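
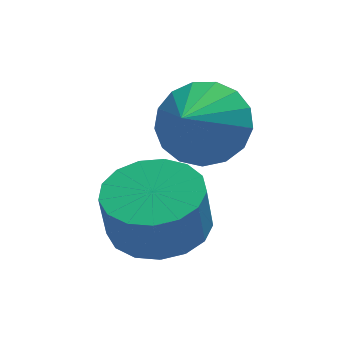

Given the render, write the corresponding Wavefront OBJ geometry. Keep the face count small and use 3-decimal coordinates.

v 1.477 -1.189 2.332
v 2.382 -1.766 2.453
v 0.803 -2.051 3.268
v 2.419 -1.4 2.816
v 2.24 -0.985 3.068
v 1.886 -0.618 3.152
v 1.439 -0.381 3.047
v 1 -0.33 2.778
v 0.671 -0.475 2.407
v 0.526 -0.784 2.019
v 0.599 -1.186 1.703
v 0.874 -1.589 1.53
v 1.286 -1.9 1.541
v 1.743 -2.048 1.733
v 2.138 -2 2.062
v 0.252 -2.478 0.318
v 1.329 -2.317 0.479
v 1.164 -2.422 1.683
v 0.088 -2.582 1.522
v 1.125 -1.832 0.493
v 0.961 -1.936 1.698
v 0.722 -1.494 0.468
v 0.557 -1.599 1.672
v 0.211 -1.382 0.407
v 0.046 -1.487 1.612
v -0.29 -1.521 0.327
v -0.455 -1.626 1.531
v -0.667 -1.879 0.244
v -0.832 -1.984 1.448
v -0.834 -2.374 0.178
v -0.999 -2.479 1.383
v -0.751 -2.893 0.145
v -0.916 -2.998 1.349
v -0.439 -3.317 0.15
v -0.604 -3.421 1.355
v 0.032 -3.548 0.195
v -0.133 -3.653 1.399
v 0.553 -3.535 0.267
v 0.388 -3.639 1.471
v 1.005 -3.279 0.351
v 0.841 -3.383 1.556
v 1.285 -2.839 0.428
v 1.121 -2.944 1.632
f 2 1 4
f 2 4 3
f 4 1 5
f 4 5 3
f 5 1 6
f 5 6 3
f 6 1 7
f 6 7 3
f 7 1 8
f 7 8 3
f 8 1 9
f 8 9 3
f 9 1 10
f 9 10 3
f 10 1 11
f 10 11 3
f 11 1 12
f 11 12 3
f 12 1 13
f 12 13 3
f 13 1 14
f 13 14 3
f 14 1 15
f 14 15 3
f 15 1 2
f 15 2 3
f 17 16 20
f 17 20 18
f 18 20 21
f 18 21 19
f 20 16 22
f 20 22 21
f 21 22 23
f 21 23 19
f 22 16 24
f 22 24 23
f 23 24 25
f 23 25 19
f 24 16 26
f 24 26 25
f 25 26 27
f 25 27 19
f 26 16 28
f 26 28 27
f 27 28 29
f 27 29 19
f 28 16 30
f 28 30 29
f 29 30 31
f 29 31 19
f 30 16 32
f 30 32 31
f 31 32 33
f 31 33 19
f 32 16 34
f 32 34 33
f 33 34 35
f 33 35 19
f 34 16 36
f 34 36 35
f 35 36 37
f 35 37 19
f 36 16 38
f 36 38 37
f 37 38 39
f 37 39 19
f 38 16 40
f 38 40 39
f 39 40 41
f 39 41 19
f 40 16 42
f 40 42 41
f 41 42 43
f 41 43 19
f 42 16 17
f 42 17 43
f 43 17 18
f 43 18 19



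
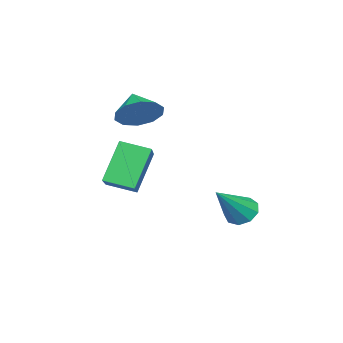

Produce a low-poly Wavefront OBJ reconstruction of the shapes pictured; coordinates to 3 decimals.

v 0.322 -1.834 1.557
v 0.819 -1.551 2.341
v -0.462 -2.466 2.283
v 0.392 -1.144 2.235
v -0.062 -1 1.87
v -0.369 -1.175 1.386
v -0.412 -1.602 0.967
v -0.176 -2.118 0.774
v 0.251 -2.525 0.88
v 0.705 -2.669 1.245
v 1.012 -2.494 1.729
v 1.055 -2.067 2.148
v -0.796 1.846 -3.316
v -0.427 1.456 -3.826
v 0.656 1.374 -1.904
v -0.269 1.937 -3.828
v -0.357 2.375 -3.591
v -0.65 2.566 -3.225
v -1.012 2.42 -2.902
v -1.272 2.006 -2.773
v -1.31 1.517 -2.898
v -1.107 1.182 -3.219
v -0.758 1.158 -3.585
v 1.301 -2.778 -1.884
v 0.336 -2.527 -0.197
v 1.016 -1.619 -2.22
v 0.051 -1.368 -0.533
v 3.089 -2.072 -0.967
v 2.124 -1.821 0.72
v 2.804 -0.913 -1.303
v 1.839 -0.662 0.384
f 2 1 4
f 2 4 3
f 4 1 5
f 4 5 3
f 5 1 6
f 5 6 3
f 6 1 7
f 6 7 3
f 7 1 8
f 7 8 3
f 8 1 9
f 8 9 3
f 9 1 10
f 9 10 3
f 10 1 11
f 10 11 3
f 11 1 12
f 11 12 3
f 12 1 2
f 12 2 3
f 14 13 16
f 14 16 15
f 16 13 17
f 16 17 15
f 17 13 18
f 17 18 15
f 18 13 19
f 18 19 15
f 19 13 20
f 19 20 15
f 20 13 21
f 20 21 15
f 21 13 22
f 21 22 15
f 22 13 23
f 22 23 15
f 23 13 14
f 23 14 15
f 25 27 24
f 28 25 24
f 24 27 26
f 26 28 24
f 25 31 27
f 29 25 28
f 29 31 25
f 27 31 26
f 30 28 26
f 26 31 30
f 30 29 28
f 31 29 30



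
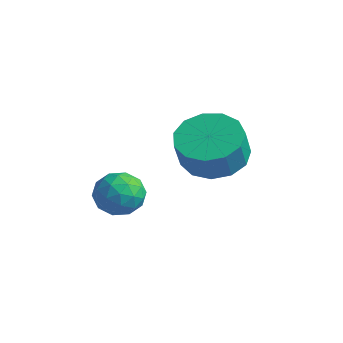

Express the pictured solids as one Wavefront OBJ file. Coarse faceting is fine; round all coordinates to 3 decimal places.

v -0.357 -1.22 2.629
v 0.264 -0.835 2.234
v 0.096 -2.405 2.186
v 0.717 -2.02 1.791
v 0.705 -2.044 2.621
v 0.425 -1.311 2.895
v -0.065 -1.929 1.525
v -0.345 -1.196 1.799
v 0.445 -1.273 1.552
v 0.92 -1.344 2.229
v -0.56 -1.896 2.191
v -0.085 -1.967 2.868
v -0.086 -0.923 2.47
v 0.446 -2.317 1.95
v 0.439 -2.331 2.438
v 0.804 -2.104 2.205
v 0.008 -1.203 2.859
v 0.373 -0.977 2.627
v 0.632 -1.688 2.854
v -0.013 -2.263 1.793
v 0.352 -2.037 1.561
v -0.444 -1.136 2.215
v -0.079 -0.909 1.982
v -0.272 -1.552 1.566
v 0.385 -0.954 1.837
v 0.651 -1.651 1.577
v 0.192 -1.597 1.42
v 0.027 -1.167 1.581
v 0.664 -0.996 2.235
v 0.931 -1.693 1.975
v 0.923 -1.707 2.463
v 0.759 -1.277 2.624
v 0.771 -1.254 1.834
v -0.571 -1.547 2.445
v -0.304 -2.244 2.185
v -0.399 -1.963 1.796
v -0.563 -1.533 1.957
v -0.291 -1.589 2.843
v -0.025 -2.286 2.583
v 0.333 -2.073 2.839
v 0.168 -1.643 3
v -0.411 -1.986 2.586
v 0.924 1.499 2.928
v 1.686 2.246 3.098
v 1.918 1.767 4.162
v 1.156 1.021 3.992
v 1.167 2.478 3.315
v 1.399 1.999 4.379
v 0.571 2.399 3.409
v 0.803 1.921 4.474
v 0.087 2.035 3.35
v 0.319 1.557 4.415
v -0.131 1.501 3.157
v 0.1 1.022 4.222
v -0.014 0.966 2.892
v 0.217 0.487 3.956
v 0.401 0.6 2.637
v 0.632 0.122 3.702
v 0.982 0.52 2.475
v 1.213 0.042 3.54
v 1.545 0.751 2.457
v 1.776 0.272 3.521
v 1.91 1.219 2.588
v 2.142 0.741 3.652
v 1.963 1.776 2.827
v 2.195 1.298 3.891
f 1 38 17
f 38 12 41
f 17 41 6
f 38 41 17
f 1 17 13
f 17 6 18
f 13 18 2
f 17 18 13
f 1 13 22
f 13 2 23
f 22 23 8
f 13 23 22
f 1 22 34
f 22 8 37
f 34 37 11
f 22 37 34
f 1 34 38
f 34 11 42
f 38 42 12
f 34 42 38
f 2 18 29
f 18 6 32
f 29 32 10
f 18 32 29
f 6 41 19
f 41 12 40
f 19 40 5
f 41 40 19
f 12 42 39
f 42 11 35
f 39 35 3
f 42 35 39
f 11 37 36
f 37 8 24
f 36 24 7
f 37 24 36
f 8 23 28
f 23 2 25
f 28 25 9
f 23 25 28
f 4 30 16
f 30 10 31
f 16 31 5
f 30 31 16
f 4 16 14
f 16 5 15
f 14 15 3
f 16 15 14
f 4 14 21
f 14 3 20
f 21 20 7
f 14 20 21
f 4 21 26
f 21 7 27
f 26 27 9
f 21 27 26
f 4 26 30
f 26 9 33
f 30 33 10
f 26 33 30
f 5 31 19
f 31 10 32
f 19 32 6
f 31 32 19
f 3 15 39
f 15 5 40
f 39 40 12
f 15 40 39
f 7 20 36
f 20 3 35
f 36 35 11
f 20 35 36
f 9 27 28
f 27 7 24
f 28 24 8
f 27 24 28
f 10 33 29
f 33 9 25
f 29 25 2
f 33 25 29
f 44 43 47
f 44 47 45
f 45 47 48
f 45 48 46
f 47 43 49
f 47 49 48
f 48 49 50
f 48 50 46
f 49 43 51
f 49 51 50
f 50 51 52
f 50 52 46
f 51 43 53
f 51 53 52
f 52 53 54
f 52 54 46
f 53 43 55
f 53 55 54
f 54 55 56
f 54 56 46
f 55 43 57
f 55 57 56
f 56 57 58
f 56 58 46
f 57 43 59
f 57 59 58
f 58 59 60
f 58 60 46
f 59 43 61
f 59 61 60
f 60 61 62
f 60 62 46
f 61 43 63
f 61 63 62
f 62 63 64
f 62 64 46
f 63 43 65
f 63 65 64
f 64 65 66
f 64 66 46
f 65 43 44
f 65 44 66
f 66 44 45
f 66 45 46



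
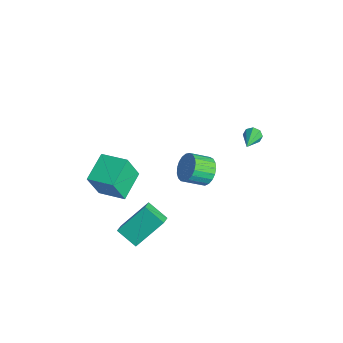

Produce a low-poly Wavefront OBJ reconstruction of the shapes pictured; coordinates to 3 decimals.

v -0.377 3.427 1.641
v -0.049 3.682 1.329
v 1.057 2.533 2.419
v -0.114 3.875 1.671
v -0.334 3.805 1.996
v -0.579 3.514 2.113
v -0.705 3.172 1.954
v -0.64 2.979 1.611
v -0.42 3.049 1.287
v -0.176 3.34 1.17
v 0.23 0.679 0.058
v 0.696 1.023 0.708
v 0.595 -0.056 1.351
v 0.13 -0.399 0.702
v 0.358 1.111 0.803
v 0.257 0.033 1.446
v -0.002 1.125 0.769
v -0.103 0.046 1.412
v -0.321 1.061 0.612
v -0.422 -0.018 1.255
v -0.546 0.932 0.36
v -0.647 -0.147 1.003
v -0.636 0.758 0.055
v -0.737 -0.32 0.698
v -0.576 0.572 -0.249
v -0.677 -0.507 0.394
v -0.377 0.403 -0.5
v -0.478 -0.675 0.143
v -0.073 0.283 -0.654
v -0.174 -0.796 -0.011
v 0.284 0.231 -0.685
v 0.183 -0.848 -0.042
v 0.631 0.257 -0.588
v 0.53 -0.822 0.055
v 0.909 0.355 -0.379
v 0.808 -0.723 0.265
v 1.07 0.51 -0.094
v 0.969 -0.569 0.549
v 1.086 0.694 0.217
v 0.985 -0.385 0.861
v 0.953 0.876 0.501
v 0.852 -0.203 1.144
v 1.001 -4.44 -2.547
v 0.99 -2.922 -0.997
v 0.399 -4.044 -2.939
v 0.388 -2.526 -1.389
v 1.912 -3.734 -3.231
v 1.901 -2.216 -1.681
v 1.31 -3.338 -3.623
v 1.299 -1.82 -2.073
v -4.256 -3.003 -3.043
v -4.11 -3.676 -1.359
v -3.059 -1.93 -2.718
v -2.913 -2.603 -1.033
v -3.027 -4.197 -3.627
v -2.881 -4.87 -1.942
v -1.83 -3.124 -3.301
v -1.684 -3.797 -1.617
f 2 1 4
f 2 4 3
f 4 1 5
f 4 5 3
f 5 1 6
f 5 6 3
f 6 1 7
f 6 7 3
f 7 1 8
f 7 8 3
f 8 1 9
f 8 9 3
f 9 1 10
f 9 10 3
f 10 1 2
f 10 2 3
f 12 11 15
f 12 15 13
f 13 15 16
f 13 16 14
f 15 11 17
f 15 17 16
f 16 17 18
f 16 18 14
f 17 11 19
f 17 19 18
f 18 19 20
f 18 20 14
f 19 11 21
f 19 21 20
f 20 21 22
f 20 22 14
f 21 11 23
f 21 23 22
f 22 23 24
f 22 24 14
f 23 11 25
f 23 25 24
f 24 25 26
f 24 26 14
f 25 11 27
f 25 27 26
f 26 27 28
f 26 28 14
f 27 11 29
f 27 29 28
f 28 29 30
f 28 30 14
f 29 11 31
f 29 31 30
f 30 31 32
f 30 32 14
f 31 11 33
f 31 33 32
f 32 33 34
f 32 34 14
f 33 11 35
f 33 35 34
f 34 35 36
f 34 36 14
f 35 11 37
f 35 37 36
f 36 37 38
f 36 38 14
f 37 11 39
f 37 39 38
f 38 39 40
f 38 40 14
f 39 11 41
f 39 41 40
f 40 41 42
f 40 42 14
f 41 11 12
f 41 12 42
f 42 12 13
f 42 13 14
f 44 46 43
f 47 44 43
f 43 46 45
f 45 47 43
f 44 50 46
f 48 44 47
f 48 50 44
f 46 50 45
f 49 47 45
f 45 50 49
f 49 48 47
f 50 48 49
f 52 54 51
f 55 52 51
f 51 54 53
f 53 55 51
f 52 58 54
f 56 52 55
f 56 58 52
f 54 58 53
f 57 55 53
f 53 58 57
f 57 56 55
f 58 56 57



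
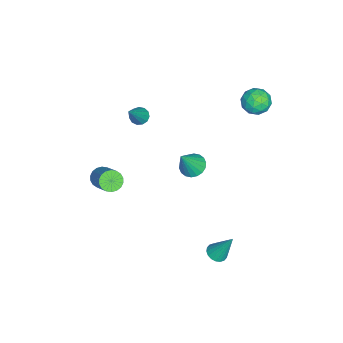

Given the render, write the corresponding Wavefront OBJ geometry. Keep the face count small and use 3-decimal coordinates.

v 1.216 -3.157 -1.956
v 1.603 -3.053 -2.415
v 2.672 -2.299 -1.344
v 2.284 -2.403 -0.884
v 1.448 -2.83 -2.416
v 2.516 -2.077 -1.345
v 1.246 -2.673 -2.326
v 2.314 -1.919 -1.255
v 1.038 -2.611 -2.162
v 2.106 -1.858 -1.091
v 0.866 -2.657 -1.958
v 1.934 -1.904 -0.886
v 0.763 -2.802 -1.753
v 1.831 -2.049 -0.682
v 0.749 -3.018 -1.588
v 1.818 -2.264 -0.517
v 0.828 -3.261 -1.496
v 1.897 -2.507 -0.425
v 0.984 -3.483 -1.495
v 2.052 -2.73 -0.424
v 1.186 -3.641 -1.585
v 2.254 -2.887 -0.514
v 1.394 -3.702 -1.749
v 2.462 -2.949 -0.678
v 1.566 -3.656 -1.954
v 2.634 -2.903 -0.882
v 1.669 -3.511 -2.158
v 2.737 -2.758 -1.087
v 1.682 -3.296 -2.323
v 2.751 -2.542 -1.252
v -3.299 3.644 2.247
v -2.755 4.045 2.692
v -2.345 3.235 1.448
v -1.801 3.636 1.893
v -2.17 2.983 2.197
v -2.76 3.236 2.691
v -2.34 4.044 1.449
v -2.93 4.297 1.943
v -2.162 4.293 2.199
v -2.057 3.636 2.661
v -3.043 3.644 1.479
v -2.938 2.987 1.941
v -3.111 3.881 2.539
v -1.989 3.399 1.601
v -2.206 3.015 1.779
v -1.886 3.251 2.041
v -3.114 3.405 2.539
v -2.794 3.641 2.8
v -2.45 3.016 2.51
v -2.306 3.639 1.34
v -1.986 3.875 1.601
v -3.214 4.029 2.099
v -2.894 4.265 2.361
v -2.65 4.264 1.63
v -2.443 4.262 2.511
v -1.882 4.021 2.042
v -2.199 4.261 1.781
v -2.546 4.41 2.071
v -2.381 3.876 2.783
v -1.82 3.636 2.314
v -2.037 3.252 2.492
v -2.383 3.4 2.782
v -2.032 4.022 2.493
v -3.28 3.644 1.826
v -2.719 3.404 1.357
v -2.717 3.88 1.358
v -3.063 4.028 1.648
v -3.218 3.259 2.098
v -2.657 3.018 1.629
v -2.554 2.87 2.069
v -2.901 3.019 2.359
v -3.068 3.258 1.647
v -2.023 -2.08 0.051
v -1.653 -1.823 -0.209
v -0.717 -2.28 1.709
v -1.807 -1.621 -0.064
v -2.03 -1.565 0.118
v -2.25 -1.672 0.279
v -2.398 -1.909 0.367
v -2.427 -2.2 0.355
v -2.328 -2.453 0.246
v -2.132 -2.588 0.075
v -1.901 -2.562 -0.103
v -1.709 -2.382 -0.233
v -1.616 -2.107 -0.272
v -2.85 0.449 -4.453
v -2.434 1.048 -4.494
v -2.07 0.011 -2.927
v -2.695 1.152 -4.331
v -2.986 1.117 -4.192
v -3.251 0.95 -4.104
v -3.436 0.684 -4.086
v -3.505 0.371 -4.141
v -3.445 0.074 -4.257
v -3.267 -0.149 -4.412
v -3.006 -0.253 -4.576
v -2.714 -0.218 -4.715
v -2.45 -0.051 -4.802
v -2.265 0.215 -4.82
v -2.195 0.528 -4.766
v -2.256 0.825 -4.649
v 3.874 3.124 -3.645
v 4.148 3.541 -3.878
v 3.986 3.896 -2.135
v 3.915 3.612 -3.897
v 3.673 3.586 -3.866
v 3.472 3.469 -3.792
v 3.35 3.284 -3.688
v 3.332 3.067 -3.576
v 3.421 2.861 -3.478
v 3.601 2.708 -3.413
v 3.834 2.637 -3.394
v 4.076 2.662 -3.424
v 4.277 2.779 -3.499
v 4.399 2.965 -3.603
v 4.417 3.182 -3.715
v 4.327 3.387 -3.813
f 2 1 5
f 2 5 3
f 3 5 6
f 3 6 4
f 5 1 7
f 5 7 6
f 6 7 8
f 6 8 4
f 7 1 9
f 7 9 8
f 8 9 10
f 8 10 4
f 9 1 11
f 9 11 10
f 10 11 12
f 10 12 4
f 11 1 13
f 11 13 12
f 12 13 14
f 12 14 4
f 13 1 15
f 13 15 14
f 14 15 16
f 14 16 4
f 15 1 17
f 15 17 16
f 16 17 18
f 16 18 4
f 17 1 19
f 17 19 18
f 18 19 20
f 18 20 4
f 19 1 21
f 19 21 20
f 20 21 22
f 20 22 4
f 21 1 23
f 21 23 22
f 22 23 24
f 22 24 4
f 23 1 25
f 23 25 24
f 24 25 26
f 24 26 4
f 25 1 27
f 25 27 26
f 26 27 28
f 26 28 4
f 27 1 29
f 27 29 28
f 28 29 30
f 28 30 4
f 29 1 2
f 29 2 30
f 30 2 3
f 30 3 4
f 31 68 47
f 68 42 71
f 47 71 36
f 68 71 47
f 31 47 43
f 47 36 48
f 43 48 32
f 47 48 43
f 31 43 52
f 43 32 53
f 52 53 38
f 43 53 52
f 31 52 64
f 52 38 67
f 64 67 41
f 52 67 64
f 31 64 68
f 64 41 72
f 68 72 42
f 64 72 68
f 32 48 59
f 48 36 62
f 59 62 40
f 48 62 59
f 36 71 49
f 71 42 70
f 49 70 35
f 71 70 49
f 42 72 69
f 72 41 65
f 69 65 33
f 72 65 69
f 41 67 66
f 67 38 54
f 66 54 37
f 67 54 66
f 38 53 58
f 53 32 55
f 58 55 39
f 53 55 58
f 34 60 46
f 60 40 61
f 46 61 35
f 60 61 46
f 34 46 44
f 46 35 45
f 44 45 33
f 46 45 44
f 34 44 51
f 44 33 50
f 51 50 37
f 44 50 51
f 34 51 56
f 51 37 57
f 56 57 39
f 51 57 56
f 34 56 60
f 56 39 63
f 60 63 40
f 56 63 60
f 35 61 49
f 61 40 62
f 49 62 36
f 61 62 49
f 33 45 69
f 45 35 70
f 69 70 42
f 45 70 69
f 37 50 66
f 50 33 65
f 66 65 41
f 50 65 66
f 39 57 58
f 57 37 54
f 58 54 38
f 57 54 58
f 40 63 59
f 63 39 55
f 59 55 32
f 63 55 59
f 74 73 76
f 74 76 75
f 76 73 77
f 76 77 75
f 77 73 78
f 77 78 75
f 78 73 79
f 78 79 75
f 79 73 80
f 79 80 75
f 80 73 81
f 80 81 75
f 81 73 82
f 81 82 75
f 82 73 83
f 82 83 75
f 83 73 84
f 83 84 75
f 84 73 85
f 84 85 75
f 85 73 74
f 85 74 75
f 87 86 89
f 87 89 88
f 89 86 90
f 89 90 88
f 90 86 91
f 90 91 88
f 91 86 92
f 91 92 88
f 92 86 93
f 92 93 88
f 93 86 94
f 93 94 88
f 94 86 95
f 94 95 88
f 95 86 96
f 95 96 88
f 96 86 97
f 96 97 88
f 97 86 98
f 97 98 88
f 98 86 99
f 98 99 88
f 99 86 100
f 99 100 88
f 100 86 101
f 100 101 88
f 101 86 87
f 101 87 88
f 103 102 105
f 103 105 104
f 105 102 106
f 105 106 104
f 106 102 107
f 106 107 104
f 107 102 108
f 107 108 104
f 108 102 109
f 108 109 104
f 109 102 110
f 109 110 104
f 110 102 111
f 110 111 104
f 111 102 112
f 111 112 104
f 112 102 113
f 112 113 104
f 113 102 114
f 113 114 104
f 114 102 115
f 114 115 104
f 115 102 116
f 115 116 104
f 116 102 117
f 116 117 104
f 117 102 103
f 117 103 104



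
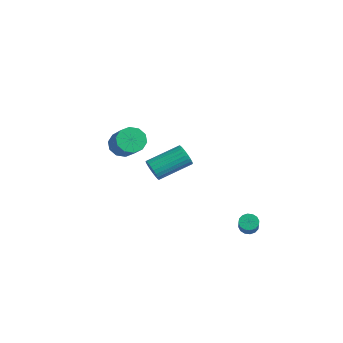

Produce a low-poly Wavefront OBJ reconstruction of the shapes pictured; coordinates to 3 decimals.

v -1.566 -3.495 2.757
v -0.979 -3.272 2.245
v 0.393 -3.883 3.55
v -0.194 -4.105 4.063
v -1.085 -2.881 2.538
v 0.287 -3.492 3.844
v -1.374 -2.724 2.916
v -0.002 -3.335 4.221
v -1.736 -2.861 3.232
v -0.364 -3.472 4.538
v -2.034 -3.24 3.368
v -0.662 -3.851 4.673
v -2.153 -3.717 3.27
v -0.781 -4.328 4.575
v -2.047 -4.108 2.976
v -0.675 -4.719 4.282
v -1.758 -4.265 2.599
v -0.386 -4.876 3.904
v -1.396 -4.128 2.282
v -0.024 -4.739 3.588
v -1.098 -3.749 2.147
v 0.274 -4.36 3.452
v 3.225 0.909 -3.212
v 3.553 1.336 -3.162
v 4.003 0.897 -2.359
v 3.675 0.471 -2.408
v 3.33 1.397 -3.004
v 3.781 0.958 -2.201
v 3.08 1.327 -2.902
v 3.53 0.888 -2.099
v 2.868 1.146 -2.882
v 3.318 0.707 -2.079
v 2.752 0.901 -2.951
v 3.202 0.462 -2.148
v 2.763 0.659 -3.089
v 3.213 0.22 -2.286
v 2.897 0.483 -3.261
v 3.347 0.044 -2.458
v 3.119 0.422 -3.419
v 3.57 -0.017 -2.616
v 3.37 0.492 -3.521
v 3.82 0.053 -2.718
v 3.582 0.673 -3.541
v 4.032 0.234 -2.738
v 3.698 0.918 -3.472
v 4.148 0.479 -2.669
v 3.687 1.16 -3.334
v 4.137 0.721 -2.531
v -3.881 0.479 -2.402
v -3.605 0.158 -1.819
v -2.964 2.059 -1.075
v -3.239 2.381 -1.658
v -3.386 0.153 -1.994
v -2.744 2.054 -1.25
v -3.241 0.197 -2.231
v -2.6 2.098 -1.487
v -3.194 0.284 -2.494
v -2.553 2.185 -1.75
v -3.251 0.401 -2.743
v -2.61 2.302 -1.999
v -3.405 0.529 -2.94
v -2.763 2.43 -2.196
v -3.63 0.651 -3.055
v -2.989 2.552 -2.311
v -3.894 0.746 -3.071
v -3.253 2.647 -2.327
v -4.156 0.801 -2.985
v -3.515 2.702 -2.241
v -4.376 0.806 -2.81
v -3.734 2.707 -2.066
v -4.52 0.762 -2.573
v -3.879 2.663 -1.829
v -4.567 0.675 -2.31
v -3.926 2.576 -1.566
v -4.51 0.558 -2.061
v -3.869 2.459 -1.317
v -4.357 0.43 -1.864
v -3.715 2.331 -1.12
v -4.131 0.308 -1.749
v -3.49 2.209 -1.005
v -3.867 0.213 -1.733
v -3.226 2.114 -0.989
f 2 1 5
f 2 5 3
f 3 5 6
f 3 6 4
f 5 1 7
f 5 7 6
f 6 7 8
f 6 8 4
f 7 1 9
f 7 9 8
f 8 9 10
f 8 10 4
f 9 1 11
f 9 11 10
f 10 11 12
f 10 12 4
f 11 1 13
f 11 13 12
f 12 13 14
f 12 14 4
f 13 1 15
f 13 15 14
f 14 15 16
f 14 16 4
f 15 1 17
f 15 17 16
f 16 17 18
f 16 18 4
f 17 1 19
f 17 19 18
f 18 19 20
f 18 20 4
f 19 1 21
f 19 21 20
f 20 21 22
f 20 22 4
f 21 1 2
f 21 2 22
f 22 2 3
f 22 3 4
f 24 23 27
f 24 27 25
f 25 27 28
f 25 28 26
f 27 23 29
f 27 29 28
f 28 29 30
f 28 30 26
f 29 23 31
f 29 31 30
f 30 31 32
f 30 32 26
f 31 23 33
f 31 33 32
f 32 33 34
f 32 34 26
f 33 23 35
f 33 35 34
f 34 35 36
f 34 36 26
f 35 23 37
f 35 37 36
f 36 37 38
f 36 38 26
f 37 23 39
f 37 39 38
f 38 39 40
f 38 40 26
f 39 23 41
f 39 41 40
f 40 41 42
f 40 42 26
f 41 23 43
f 41 43 42
f 42 43 44
f 42 44 26
f 43 23 45
f 43 45 44
f 44 45 46
f 44 46 26
f 45 23 47
f 45 47 46
f 46 47 48
f 46 48 26
f 47 23 24
f 47 24 48
f 48 24 25
f 48 25 26
f 50 49 53
f 50 53 51
f 51 53 54
f 51 54 52
f 53 49 55
f 53 55 54
f 54 55 56
f 54 56 52
f 55 49 57
f 55 57 56
f 56 57 58
f 56 58 52
f 57 49 59
f 57 59 58
f 58 59 60
f 58 60 52
f 59 49 61
f 59 61 60
f 60 61 62
f 60 62 52
f 61 49 63
f 61 63 62
f 62 63 64
f 62 64 52
f 63 49 65
f 63 65 64
f 64 65 66
f 64 66 52
f 65 49 67
f 65 67 66
f 66 67 68
f 66 68 52
f 67 49 69
f 67 69 68
f 68 69 70
f 68 70 52
f 69 49 71
f 69 71 70
f 70 71 72
f 70 72 52
f 71 49 73
f 71 73 72
f 72 73 74
f 72 74 52
f 73 49 75
f 73 75 74
f 74 75 76
f 74 76 52
f 75 49 77
f 75 77 76
f 76 77 78
f 76 78 52
f 77 49 79
f 77 79 78
f 78 79 80
f 78 80 52
f 79 49 81
f 79 81 80
f 80 81 82
f 80 82 52
f 81 49 50
f 81 50 82
f 82 50 51
f 82 51 52



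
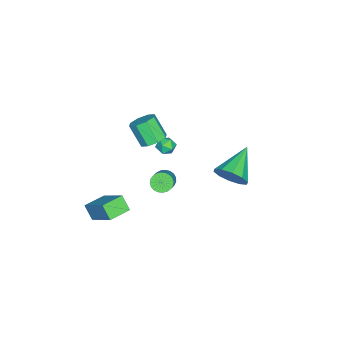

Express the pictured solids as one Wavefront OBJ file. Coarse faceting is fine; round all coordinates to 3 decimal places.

v 0.791 -1.367 2.864
v 1.556 -1.429 3.051
v 1.194 -2.235 4.263
v 0.429 -2.173 4.076
v 1.296 -0.942 3.297
v 0.935 -1.747 4.51
v 0.741 -0.704 3.289
v 0.379 -1.509 4.502
v 0.214 -0.854 3.033
v -0.147 -1.66 4.245
v 0.026 -1.305 2.677
v -0.336 -2.111 3.889
v 0.285 -1.793 2.43
v -0.076 -2.598 3.643
v 0.841 -2.031 2.438
v 0.479 -2.836 3.651
v 1.367 -1.88 2.695
v 1.006 -2.686 3.907
v 2.009 -3.449 -2.98
v 1.675 -4.007 -2.181
v 2.88 -2.036 -1.629
v 2.547 -2.594 -0.831
v 3.153 -4.146 -2.989
v 2.82 -4.704 -2.191
v 4.025 -2.733 -1.639
v 3.691 -3.291 -0.84
v -2.432 -1.184 -0.42
v -2.023 -1.337 -0.89
v -2.257 -2.103 0.03
v -1.848 -2.256 -0.44
v -1.696 -1.796 -0.019
v -1.804 -1.229 -0.297
v -2.476 -2.211 -0.563
v -2.584 -1.644 -0.841
v -2.05 -1.972 -0.978
v -1.568 -1.716 -0.642
v -2.712 -1.724 -0.218
v -2.23 -1.468 0.118
v 2.167 3.398 2.486
v 2.636 3.62 3.352
v 0.273 3.702 3.434
v 2.561 4.15 3.032
v 2.336 4.393 2.503
v 2.046 4.256 1.968
v 1.802 3.791 1.63
v 1.698 3.176 1.62
v 1.773 2.645 1.94
v 1.998 2.402 2.469
v 2.288 2.539 3.004
v 2.532 3.004 3.342
v 0.46 -0.885 -0.842
v 0.83 -0.671 -1.318
v 2.41 -0.281 0.086
v 2.04 -0.495 0.562
v 0.706 -0.449 -1.241
v 2.286 -0.058 0.164
v 0.539 -0.302 -1.094
v 2.12 0.088 0.311
v 0.359 -0.256 -0.904
v 1.939 0.134 0.501
v 0.196 -0.319 -0.703
v 1.776 0.072 0.702
v 0.079 -0.48 -0.526
v 1.659 -0.089 0.878
v 0.027 -0.711 -0.404
v 1.608 -0.32 1
v 0.051 -0.972 -0.358
v 1.631 -0.581 1.047
v 0.145 -1.218 -0.395
v 1.725 -0.827 1.009
v 0.293 -1.406 -0.51
v 1.874 -1.016 0.895
v 0.471 -1.505 -0.682
v 2.051 -1.114 0.722
v 0.646 -1.496 -0.882
v 2.227 -1.106 0.523
v 0.79 -1.382 -1.075
v 2.37 -0.991 0.33
v 0.876 -1.182 -1.228
v 2.456 -0.791 0.177
v 0.89 -0.931 -1.314
v 2.47 -0.54 0.091
f 2 1 5
f 2 5 3
f 3 5 6
f 3 6 4
f 5 1 7
f 5 7 6
f 6 7 8
f 6 8 4
f 7 1 9
f 7 9 8
f 8 9 10
f 8 10 4
f 9 1 11
f 9 11 10
f 10 11 12
f 10 12 4
f 11 1 13
f 11 13 12
f 12 13 14
f 12 14 4
f 13 1 15
f 13 15 14
f 14 15 16
f 14 16 4
f 15 1 17
f 15 17 16
f 16 17 18
f 16 18 4
f 17 1 2
f 17 2 18
f 18 2 3
f 18 3 4
f 20 22 19
f 23 20 19
f 19 22 21
f 21 23 19
f 20 26 22
f 24 20 23
f 24 26 20
f 22 26 21
f 25 23 21
f 21 26 25
f 25 24 23
f 26 24 25
f 27 38 32
f 27 32 28
f 27 28 34
f 27 34 37
f 27 37 38
f 28 32 36
f 32 38 31
f 38 37 29
f 37 34 33
f 34 28 35
f 30 36 31
f 30 31 29
f 30 29 33
f 30 33 35
f 30 35 36
f 31 36 32
f 29 31 38
f 33 29 37
f 35 33 34
f 36 35 28
f 40 39 42
f 40 42 41
f 42 39 43
f 42 43 41
f 43 39 44
f 43 44 41
f 44 39 45
f 44 45 41
f 45 39 46
f 45 46 41
f 46 39 47
f 46 47 41
f 47 39 48
f 47 48 41
f 48 39 49
f 48 49 41
f 49 39 50
f 49 50 41
f 50 39 40
f 50 40 41
f 52 51 55
f 52 55 53
f 53 55 56
f 53 56 54
f 55 51 57
f 55 57 56
f 56 57 58
f 56 58 54
f 57 51 59
f 57 59 58
f 58 59 60
f 58 60 54
f 59 51 61
f 59 61 60
f 60 61 62
f 60 62 54
f 61 51 63
f 61 63 62
f 62 63 64
f 62 64 54
f 63 51 65
f 63 65 64
f 64 65 66
f 64 66 54
f 65 51 67
f 65 67 66
f 66 67 68
f 66 68 54
f 67 51 69
f 67 69 68
f 68 69 70
f 68 70 54
f 69 51 71
f 69 71 70
f 70 71 72
f 70 72 54
f 71 51 73
f 71 73 72
f 72 73 74
f 72 74 54
f 73 51 75
f 73 75 74
f 74 75 76
f 74 76 54
f 75 51 77
f 75 77 76
f 76 77 78
f 76 78 54
f 77 51 79
f 77 79 78
f 78 79 80
f 78 80 54
f 79 51 81
f 79 81 80
f 80 81 82
f 80 82 54
f 81 51 52
f 81 52 82
f 82 52 53
f 82 53 54



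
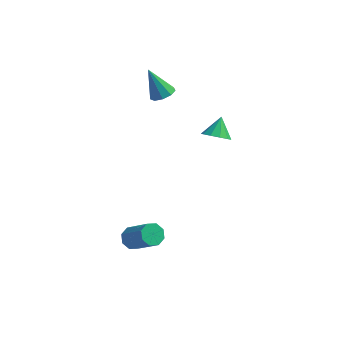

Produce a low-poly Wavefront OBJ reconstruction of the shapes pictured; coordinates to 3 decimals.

v 0.363 -2.559 -2.787
v 0.692 -2.83 -3.21
v 1.805 -3.532 -1.896
v 1.477 -3.261 -1.473
v 0.844 -2.408 -3.113
v 1.957 -3.11 -1.799
v 0.714 -2.074 -2.825
v 1.828 -2.776 -1.511
v 0.379 -2.024 -2.515
v 1.493 -2.726 -1.201
v 0.035 -2.288 -2.364
v 1.148 -2.99 -1.05
v -0.117 -2.71 -2.461
v 0.996 -3.412 -1.147
v 0.012 -3.044 -2.749
v 1.126 -3.746 -1.435
v 0.347 -3.094 -3.059
v 1.461 -3.796 -1.745
v 3.169 1.572 1.418
v 3.444 1.11 1.866
v 3.231 2.348 2.182
v 3.769 1.296 1.65
v 3.865 1.588 1.346
v 3.695 1.874 1.069
v 3.324 2.045 0.926
v 2.894 2.035 0.971
v 2.569 1.848 1.187
v 2.473 1.557 1.491
v 2.643 1.271 1.768
v 3.013 1.1 1.911
v 0.322 3.062 2.566
v 0.792 2.748 2.867
v -0.422 3.298 3.974
v 0.887 3.175 2.845
v 0.718 3.549 2.694
v 0.363 3.695 2.482
v -0.01 3.546 2.31
v -0.228 3.17 2.257
v -0.189 2.743 2.349
v 0.089 2.466 2.543
v 0.477 2.468 2.747
f 2 1 5
f 2 5 3
f 3 5 6
f 3 6 4
f 5 1 7
f 5 7 6
f 6 7 8
f 6 8 4
f 7 1 9
f 7 9 8
f 8 9 10
f 8 10 4
f 9 1 11
f 9 11 10
f 10 11 12
f 10 12 4
f 11 1 13
f 11 13 12
f 12 13 14
f 12 14 4
f 13 1 15
f 13 15 14
f 14 15 16
f 14 16 4
f 15 1 17
f 15 17 16
f 16 17 18
f 16 18 4
f 17 1 2
f 17 2 18
f 18 2 3
f 18 3 4
f 20 19 22
f 20 22 21
f 22 19 23
f 22 23 21
f 23 19 24
f 23 24 21
f 24 19 25
f 24 25 21
f 25 19 26
f 25 26 21
f 26 19 27
f 26 27 21
f 27 19 28
f 27 28 21
f 28 19 29
f 28 29 21
f 29 19 30
f 29 30 21
f 30 19 20
f 30 20 21
f 32 31 34
f 32 34 33
f 34 31 35
f 34 35 33
f 35 31 36
f 35 36 33
f 36 31 37
f 36 37 33
f 37 31 38
f 37 38 33
f 38 31 39
f 38 39 33
f 39 31 40
f 39 40 33
f 40 31 41
f 40 41 33
f 41 31 32
f 41 32 33



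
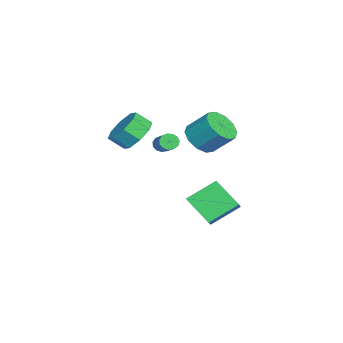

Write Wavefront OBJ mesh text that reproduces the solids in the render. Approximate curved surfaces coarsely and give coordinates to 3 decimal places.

v 1.249 -2.624 3.213
v 1.75 -1.973 3.928
v 1.813 -2.784 4.623
v 1.311 -3.436 3.907
v 0.92 -1.963 4.014
v 0.983 -2.774 4.709
v 0.283 -2.341 3.631
v 0.346 -3.152 4.326
v 0.211 -2.885 3.003
v 0.274 -3.696 3.697
v 0.747 -3.276 2.497
v 0.81 -4.087 3.192
v 1.577 -3.286 2.411
v 1.64 -4.097 3.106
v 2.214 -2.908 2.794
v 2.277 -3.719 3.489
v 2.286 -2.364 3.423
v 2.349 -3.175 4.117
v 2.626 -1.202 3.4
v 2.78 -0.948 2.997
v 4.308 -0.385 3.938
v 4.154 -0.638 4.34
v 2.622 -0.77 3.148
v 4.149 -0.206 4.088
v 2.465 -0.729 3.378
v 3.993 -0.165 4.319
v 2.359 -0.838 3.615
v 3.887 -0.275 4.556
v 2.338 -1.063 3.784
v 3.866 -0.499 4.725
v 2.409 -1.331 3.831
v 3.936 -0.768 4.771
v 2.548 -1.559 3.741
v 4.075 -0.996 4.681
v 2.712 -1.673 3.542
v 4.24 -1.11 4.483
v 2.849 -1.638 3.299
v 4.377 -1.074 4.239
v 2.916 -1.464 3.087
v 4.443 -0.9 4.028
v 2.89 -1.207 2.975
v 4.417 -0.643 3.915
v -2.989 -0.058 1.115
v -2.176 0.369 0.529
v -1.937 1.546 1.718
v -2.751 1.118 2.305
v -2.748 0.673 0.344
v -2.509 1.849 1.533
v -3.413 0.697 0.453
v -3.174 1.874 1.642
v -3.915 0.433 0.815
v -3.676 1.609 2.005
v -4.064 -0.019 1.292
v -3.825 1.158 2.482
v -3.803 -0.486 1.702
v -3.564 0.691 2.891
v -3.231 -0.789 1.887
v -2.992 0.387 3.076
v -2.566 -0.814 1.778
v -2.327 0.363 2.967
v -2.064 -0.549 1.415
v -1.825 0.627 2.605
v -1.915 -0.098 0.938
v -1.676 1.079 2.128
v 0.007 0.893 -3.614
v -0.924 -0.393 -2.464
v -0.737 2.356 -2.581
v -1.668 1.071 -1.431
v 0.688 0.869 -3.089
v -0.243 -0.416 -1.939
v -0.056 2.333 -2.056
v -0.987 1.047 -0.906
f 2 1 5
f 2 5 3
f 3 5 6
f 3 6 4
f 5 1 7
f 5 7 6
f 6 7 8
f 6 8 4
f 7 1 9
f 7 9 8
f 8 9 10
f 8 10 4
f 9 1 11
f 9 11 10
f 10 11 12
f 10 12 4
f 11 1 13
f 11 13 12
f 12 13 14
f 12 14 4
f 13 1 15
f 13 15 14
f 14 15 16
f 14 16 4
f 15 1 17
f 15 17 16
f 16 17 18
f 16 18 4
f 17 1 2
f 17 2 18
f 18 2 3
f 18 3 4
f 20 19 23
f 20 23 21
f 21 23 24
f 21 24 22
f 23 19 25
f 23 25 24
f 24 25 26
f 24 26 22
f 25 19 27
f 25 27 26
f 26 27 28
f 26 28 22
f 27 19 29
f 27 29 28
f 28 29 30
f 28 30 22
f 29 19 31
f 29 31 30
f 30 31 32
f 30 32 22
f 31 19 33
f 31 33 32
f 32 33 34
f 32 34 22
f 33 19 35
f 33 35 34
f 34 35 36
f 34 36 22
f 35 19 37
f 35 37 36
f 36 37 38
f 36 38 22
f 37 19 39
f 37 39 38
f 38 39 40
f 38 40 22
f 39 19 41
f 39 41 40
f 40 41 42
f 40 42 22
f 41 19 20
f 41 20 42
f 42 20 21
f 42 21 22
f 44 43 47
f 44 47 45
f 45 47 48
f 45 48 46
f 47 43 49
f 47 49 48
f 48 49 50
f 48 50 46
f 49 43 51
f 49 51 50
f 50 51 52
f 50 52 46
f 51 43 53
f 51 53 52
f 52 53 54
f 52 54 46
f 53 43 55
f 53 55 54
f 54 55 56
f 54 56 46
f 55 43 57
f 55 57 56
f 56 57 58
f 56 58 46
f 57 43 59
f 57 59 58
f 58 59 60
f 58 60 46
f 59 43 61
f 59 61 60
f 60 61 62
f 60 62 46
f 61 43 63
f 61 63 62
f 62 63 64
f 62 64 46
f 63 43 44
f 63 44 64
f 64 44 45
f 64 45 46
f 66 68 65
f 69 66 65
f 65 68 67
f 67 69 65
f 66 72 68
f 70 66 69
f 70 72 66
f 68 72 67
f 71 69 67
f 67 72 71
f 71 70 69
f 72 70 71



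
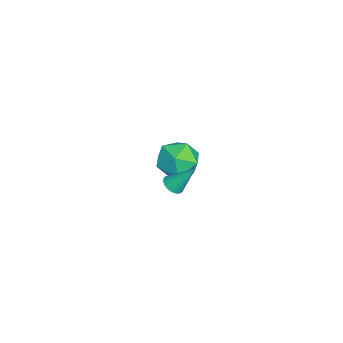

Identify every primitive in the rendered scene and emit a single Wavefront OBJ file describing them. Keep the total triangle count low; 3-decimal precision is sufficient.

v 3.801 1.524 3.006
v 4.304 1.681 2.847
v 3.899 2.496 4.274
v 4.171 1.833 2.741
v 3.974 1.932 2.68
v 3.747 1.961 2.676
v 3.529 1.914 2.729
v 3.359 1.799 2.83
v 3.265 1.638 2.961
v 3.263 1.456 3.1
v 3.355 1.286 3.223
v 3.524 1.158 3.308
v 3.741 1.093 3.342
v 3.968 1.102 3.317
v 4.166 1.185 3.238
v 4.301 1.326 3.12
v 4.35 1.501 2.981
v -2.087 1.848 -1.321
v -1.162 1.231 -0.845
v -3.318 0.949 -0.095
v -2.393 0.332 0.381
v -2.484 1.523 0.567
v -1.723 2.079 -0.191
v -2.757 0.101 -0.749
v -1.996 0.657 -1.507
v -1.576 0.151 -0.492
v -1.408 1.03 0.321
v -3.072 1.15 -1.261
v -2.904 2.029 -0.448
f 2 1 4
f 2 4 3
f 4 1 5
f 4 5 3
f 5 1 6
f 5 6 3
f 6 1 7
f 6 7 3
f 7 1 8
f 7 8 3
f 8 1 9
f 8 9 3
f 9 1 10
f 9 10 3
f 10 1 11
f 10 11 3
f 11 1 12
f 11 12 3
f 12 1 13
f 12 13 3
f 13 1 14
f 13 14 3
f 14 1 15
f 14 15 3
f 15 1 16
f 15 16 3
f 16 1 17
f 16 17 3
f 17 1 2
f 17 2 3
f 18 29 23
f 18 23 19
f 18 19 25
f 18 25 28
f 18 28 29
f 19 23 27
f 23 29 22
f 29 28 20
f 28 25 24
f 25 19 26
f 21 27 22
f 21 22 20
f 21 20 24
f 21 24 26
f 21 26 27
f 22 27 23
f 20 22 29
f 24 20 28
f 26 24 25
f 27 26 19



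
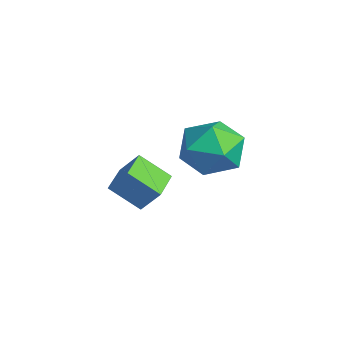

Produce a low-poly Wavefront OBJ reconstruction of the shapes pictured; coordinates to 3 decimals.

v -2.755 -0.229 -1.531
v -2.346 0.244 -0.725
v -2.18 0.586 -2.301
v -1.771 1.059 -1.494
v -1.849 -0.919 -1.586
v -1.44 -0.446 -0.779
v -1.274 -0.104 -2.355
v -0.865 0.369 -1.549
v -4.236 4.181 -2.431
v -3.127 3.809 -2.637
v -4.593 2.571 -1.443
v -3.484 2.199 -1.649
v -3.675 3.122 -0.927
v -3.455 4.118 -1.538
v -4.265 2.262 -2.542
v -4.045 3.258 -3.153
v -3.145 2.623 -2.706
v -2.78 3.154 -1.708
v -4.94 3.226 -2.372
v -4.575 3.757 -1.374
f 2 4 1
f 5 2 1
f 1 4 3
f 3 5 1
f 2 8 4
f 6 2 5
f 6 8 2
f 4 8 3
f 7 5 3
f 3 8 7
f 7 6 5
f 8 6 7
f 9 20 14
f 9 14 10
f 9 10 16
f 9 16 19
f 9 19 20
f 10 14 18
f 14 20 13
f 20 19 11
f 19 16 15
f 16 10 17
f 12 18 13
f 12 13 11
f 12 11 15
f 12 15 17
f 12 17 18
f 13 18 14
f 11 13 20
f 15 11 19
f 17 15 16
f 18 17 10



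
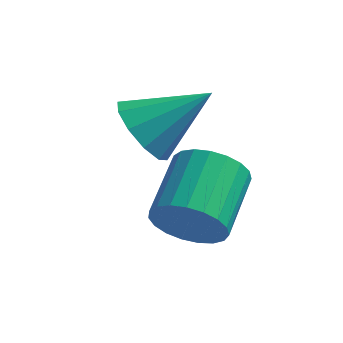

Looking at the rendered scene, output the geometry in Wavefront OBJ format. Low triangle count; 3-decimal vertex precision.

v -2.662 3.573 -3.224
v -2.151 3.918 -4.11
v -1.078 4.327 -2.016
v -2.548 4.41 -3.896
v -2.989 4.582 -3.426
v -3.305 4.369 -2.878
v -3.375 3.851 -2.462
v -3.173 3.227 -2.337
v -2.776 2.736 -2.551
v -2.335 2.563 -3.022
v -2.019 2.777 -3.57
v -1.949 3.294 -3.985
v -0.766 0.846 -4.159
v -0.218 1.095 -4.958
v -0.105 2.902 -4.319
v -0.654 2.654 -3.521
v -0.605 1.166 -5.093
v -0.492 2.974 -4.454
v -1.019 1.183 -5.066
v -0.907 2.99 -4.428
v -1.39 1.141 -4.883
v -1.278 2.948 -4.244
v -1.653 1.049 -4.575
v -1.541 2.856 -3.936
v -1.763 0.921 -4.194
v -1.65 2.728 -3.556
v -1.7 0.78 -3.808
v -1.588 2.588 -3.169
v -1.476 0.651 -3.483
v -1.363 2.458 -2.844
v -1.129 0.556 -3.274
v -1.017 2.363 -2.635
v -0.72 0.511 -3.219
v -0.607 2.318 -2.58
v -0.318 0.524 -3.326
v -0.205 2.331 -2.687
v 0.006 0.592 -3.577
v 0.119 2.4 -2.938
v 0.197 0.705 -3.929
v 0.309 2.512 -3.29
v 0.221 0.842 -4.321
v 0.333 2.649 -3.682
v 0.074 0.98 -4.685
v 0.187 2.787 -4.046
f 2 1 4
f 2 4 3
f 4 1 5
f 4 5 3
f 5 1 6
f 5 6 3
f 6 1 7
f 6 7 3
f 7 1 8
f 7 8 3
f 8 1 9
f 8 9 3
f 9 1 10
f 9 10 3
f 10 1 11
f 10 11 3
f 11 1 12
f 11 12 3
f 12 1 2
f 12 2 3
f 14 13 17
f 14 17 15
f 15 17 18
f 15 18 16
f 17 13 19
f 17 19 18
f 18 19 20
f 18 20 16
f 19 13 21
f 19 21 20
f 20 21 22
f 20 22 16
f 21 13 23
f 21 23 22
f 22 23 24
f 22 24 16
f 23 13 25
f 23 25 24
f 24 25 26
f 24 26 16
f 25 13 27
f 25 27 26
f 26 27 28
f 26 28 16
f 27 13 29
f 27 29 28
f 28 29 30
f 28 30 16
f 29 13 31
f 29 31 30
f 30 31 32
f 30 32 16
f 31 13 33
f 31 33 32
f 32 33 34
f 32 34 16
f 33 13 35
f 33 35 34
f 34 35 36
f 34 36 16
f 35 13 37
f 35 37 36
f 36 37 38
f 36 38 16
f 37 13 39
f 37 39 38
f 38 39 40
f 38 40 16
f 39 13 41
f 39 41 40
f 40 41 42
f 40 42 16
f 41 13 43
f 41 43 42
f 42 43 44
f 42 44 16
f 43 13 14
f 43 14 44
f 44 14 15
f 44 15 16



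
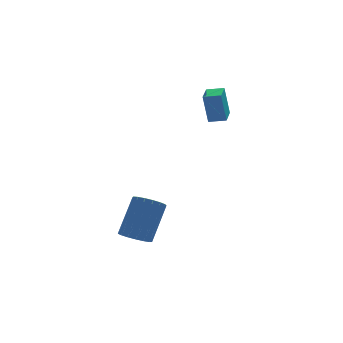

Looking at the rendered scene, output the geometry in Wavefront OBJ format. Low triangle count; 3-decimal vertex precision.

v -1.109 -4.326 -3.183
v -0.382 -4.615 -3.428
v 0.596 -3.563 -1.761
v -0.131 -3.274 -1.517
v -0.418 -4.275 -3.621
v 0.56 -3.223 -1.955
v -0.612 -3.947 -3.714
v 0.366 -2.895 -2.048
v -0.92 -3.706 -3.685
v 0.058 -2.654 -2.019
v -1.272 -3.606 -3.542
v -0.294 -2.555 -1.875
v -1.586 -3.672 -3.316
v -0.608 -2.62 -1.649
v -1.791 -3.887 -3.06
v -0.813 -2.836 -1.393
v -1.84 -4.203 -2.832
v -0.862 -3.152 -1.165
v -1.721 -4.547 -2.684
v -0.743 -3.495 -1.018
v -1.462 -4.84 -2.651
v -0.484 -3.789 -0.985
v -1.123 -5.016 -2.74
v -0.144 -3.964 -1.074
v -0.78 -5.033 -2.93
v 0.198 -3.981 -1.264
v -0.512 -4.888 -3.179
v 0.466 -3.837 -1.512
v 3.234 -1.408 2.295
v 3.018 -1.199 3.867
v 3.74 -0.311 2.219
v 3.524 -0.102 3.791
v 4.016 -1.758 2.449
v 3.8 -1.549 4.021
v 4.522 -0.661 2.373
v 4.306 -0.452 3.945
f 2 1 5
f 2 5 3
f 3 5 6
f 3 6 4
f 5 1 7
f 5 7 6
f 6 7 8
f 6 8 4
f 7 1 9
f 7 9 8
f 8 9 10
f 8 10 4
f 9 1 11
f 9 11 10
f 10 11 12
f 10 12 4
f 11 1 13
f 11 13 12
f 12 13 14
f 12 14 4
f 13 1 15
f 13 15 14
f 14 15 16
f 14 16 4
f 15 1 17
f 15 17 16
f 16 17 18
f 16 18 4
f 17 1 19
f 17 19 18
f 18 19 20
f 18 20 4
f 19 1 21
f 19 21 20
f 20 21 22
f 20 22 4
f 21 1 23
f 21 23 22
f 22 23 24
f 22 24 4
f 23 1 25
f 23 25 24
f 24 25 26
f 24 26 4
f 25 1 27
f 25 27 26
f 26 27 28
f 26 28 4
f 27 1 2
f 27 2 28
f 28 2 3
f 28 3 4
f 30 32 29
f 33 30 29
f 29 32 31
f 31 33 29
f 30 36 32
f 34 30 33
f 34 36 30
f 32 36 31
f 35 33 31
f 31 36 35
f 35 34 33
f 36 34 35



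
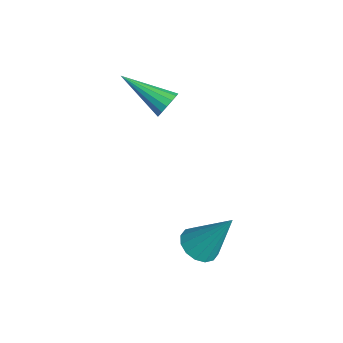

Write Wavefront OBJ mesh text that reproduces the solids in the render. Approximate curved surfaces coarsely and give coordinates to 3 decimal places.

v 2.756 0.514 -1.643
v 3.174 -0.049 -1.481
v 3.324 1.406 -0.017
v 3.392 0.178 -1.681
v 3.439 0.495 -1.871
v 3.303 0.817 -2
v 3.021 1.058 -2.034
v 2.667 1.153 -1.963
v 2.338 1.077 -1.806
v 2.121 0.85 -1.606
v 2.073 0.533 -1.416
v 2.209 0.211 -1.286
v 2.492 -0.03 -1.253
v 2.845 -0.125 -1.324
v -0.755 0.489 2.41
v -0.472 0.543 2.879
v -1.905 -0.769 3.25
v -0.676 0.74 2.893
v -0.902 0.87 2.779
v -1.089 0.898 2.565
v -1.186 0.816 2.31
v -1.167 0.647 2.082
v -1.038 0.435 1.942
v -0.833 0.238 1.927
v -0.608 0.108 2.042
v -0.421 0.08 2.255
v -0.324 0.162 2.51
v -0.343 0.331 2.738
f 2 1 4
f 2 4 3
f 4 1 5
f 4 5 3
f 5 1 6
f 5 6 3
f 6 1 7
f 6 7 3
f 7 1 8
f 7 8 3
f 8 1 9
f 8 9 3
f 9 1 10
f 9 10 3
f 10 1 11
f 10 11 3
f 11 1 12
f 11 12 3
f 12 1 13
f 12 13 3
f 13 1 14
f 13 14 3
f 14 1 2
f 14 2 3
f 16 15 18
f 16 18 17
f 18 15 19
f 18 19 17
f 19 15 20
f 19 20 17
f 20 15 21
f 20 21 17
f 21 15 22
f 21 22 17
f 22 15 23
f 22 23 17
f 23 15 24
f 23 24 17
f 24 15 25
f 24 25 17
f 25 15 26
f 25 26 17
f 26 15 27
f 26 27 17
f 27 15 28
f 27 28 17
f 28 15 16
f 28 16 17



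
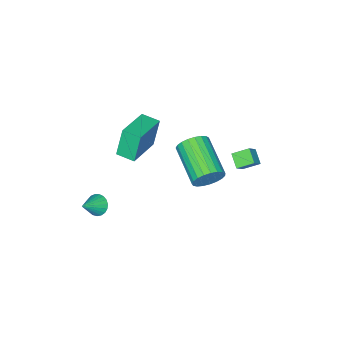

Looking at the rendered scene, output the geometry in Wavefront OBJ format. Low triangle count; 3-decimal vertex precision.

v 0.01 -2.366 0.62
v -0.388 -2.314 2.199
v -0.216 -1.437 0.532
v -0.614 -1.385 2.112
v 1.854 -1.875 1.068
v 1.456 -1.823 2.648
v 1.628 -0.946 0.981
v 1.23 -0.894 2.56
v 1.872 -3.245 -4.086
v 2.226 -3.456 -4.549
v 2.928 -3.215 -3.294
v 2.243 -3.201 -4.581
v 2.195 -2.953 -4.528
v 2.092 -2.756 -4.398
v 1.951 -2.644 -4.214
v 1.796 -2.635 -4.008
v 1.654 -2.732 -3.815
v 1.55 -2.918 -3.67
v 1.502 -3.16 -3.596
v 1.518 -3.417 -3.607
v 1.595 -3.644 -3.701
v 1.72 -3.803 -3.862
v 1.871 -3.865 -4.061
v 2.023 -3.82 -4.265
v 2.148 -3.675 -4.437
v 0.894 2.987 1.837
v 1.31 3.059 2.529
v 0.382 1.244 3.274
v -0.034 1.173 2.583
v 1.028 3.231 2.598
v 0.101 1.416 3.343
v 0.724 3.361 2.536
v -0.204 1.546 3.281
v 0.449 3.426 2.353
v -0.479 1.612 3.098
v 0.251 3.416 2.081
v -0.677 1.601 2.826
v 0.164 3.331 1.766
v -0.764 1.517 2.511
v 0.203 3.187 1.465
v -0.724 1.372 2.21
v 0.362 3.009 1.227
v -0.566 1.194 1.972
v 0.612 2.826 1.095
v -0.315 1.012 1.84
v 0.912 2.672 1.092
v -0.016 0.857 1.837
v 1.208 2.572 1.217
v 0.28 0.757 1.962
v 1.45 2.544 1.45
v 0.522 0.729 2.195
v 1.596 2.593 1.749
v 0.668 0.778 2.495
v 1.62 2.709 2.064
v 0.692 0.895 2.809
v 1.519 2.874 2.34
v 0.591 1.06 3.085
v -3.496 2.446 -0.873
v -3.851 1.82 -0.42
v -2.897 2.546 -0.264
v -3.252 1.921 0.189
v -2.948 1.819 -1.309
v -3.303 1.194 -0.856
v -2.349 1.92 -0.7
v -2.704 1.294 -0.247
f 2 4 1
f 5 2 1
f 1 4 3
f 3 5 1
f 2 8 4
f 6 2 5
f 6 8 2
f 4 8 3
f 7 5 3
f 3 8 7
f 7 6 5
f 8 6 7
f 10 9 12
f 10 12 11
f 12 9 13
f 12 13 11
f 13 9 14
f 13 14 11
f 14 9 15
f 14 15 11
f 15 9 16
f 15 16 11
f 16 9 17
f 16 17 11
f 17 9 18
f 17 18 11
f 18 9 19
f 18 19 11
f 19 9 20
f 19 20 11
f 20 9 21
f 20 21 11
f 21 9 22
f 21 22 11
f 22 9 23
f 22 23 11
f 23 9 24
f 23 24 11
f 24 9 25
f 24 25 11
f 25 9 10
f 25 10 11
f 27 26 30
f 27 30 28
f 28 30 31
f 28 31 29
f 30 26 32
f 30 32 31
f 31 32 33
f 31 33 29
f 32 26 34
f 32 34 33
f 33 34 35
f 33 35 29
f 34 26 36
f 34 36 35
f 35 36 37
f 35 37 29
f 36 26 38
f 36 38 37
f 37 38 39
f 37 39 29
f 38 26 40
f 38 40 39
f 39 40 41
f 39 41 29
f 40 26 42
f 40 42 41
f 41 42 43
f 41 43 29
f 42 26 44
f 42 44 43
f 43 44 45
f 43 45 29
f 44 26 46
f 44 46 45
f 45 46 47
f 45 47 29
f 46 26 48
f 46 48 47
f 47 48 49
f 47 49 29
f 48 26 50
f 48 50 49
f 49 50 51
f 49 51 29
f 50 26 52
f 50 52 51
f 51 52 53
f 51 53 29
f 52 26 54
f 52 54 53
f 53 54 55
f 53 55 29
f 54 26 56
f 54 56 55
f 55 56 57
f 55 57 29
f 56 26 27
f 56 27 57
f 57 27 28
f 57 28 29
f 59 61 58
f 62 59 58
f 58 61 60
f 60 62 58
f 59 65 61
f 63 59 62
f 63 65 59
f 61 65 60
f 64 62 60
f 60 65 64
f 64 63 62
f 65 63 64



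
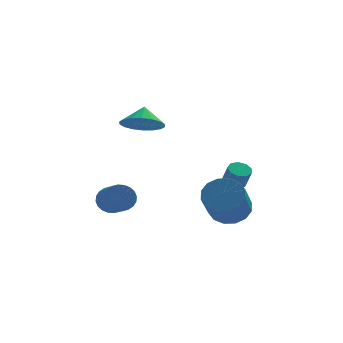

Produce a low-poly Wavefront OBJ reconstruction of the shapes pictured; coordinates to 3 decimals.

v -1.08 1.311 2.074
v -0.273 1.679 1.656
v -0.94 1.929 2.886
v -0.587 1.944 1.509
v -0.999 2.083 1.474
v -1.427 2.069 1.558
v -1.786 1.905 1.744
v -2.005 1.624 1.995
v -2.041 1.281 2.262
v -1.886 0.943 2.491
v -1.572 0.679 2.638
v -1.16 0.54 2.673
v -0.732 0.554 2.589
v -0.373 0.718 2.403
v -0.154 0.999 2.152
v -0.118 1.342 1.886
v 3.142 4.131 -2.456
v 3.479 4.559 -2.325
v 3.695 4.097 -1.373
v 3.358 3.669 -1.504
v 3.122 4.632 -2.208
v 3.338 4.171 -1.256
v 2.774 4.472 -2.207
v 2.99 4.01 -1.255
v 2.598 4.151 -2.323
v 2.814 3.69 -1.371
v 2.677 3.821 -2.501
v 2.893 3.36 -1.548
v 2.974 3.636 -2.658
v 3.19 3.175 -1.705
v 3.349 3.682 -2.72
v 3.565 3.221 -1.768
v 3.627 3.938 -2.659
v 3.843 3.477 -1.707
v 3.678 4.284 -2.503
v 3.894 3.823 -1.551
v 2.841 2.953 -3.544
v 3.58 3.266 -2.965
v 3.118 1.9 -1.637
v 2.379 1.587 -2.216
v 3.173 3.543 -2.822
v 2.711 2.177 -1.494
v 2.677 3.661 -2.872
v 2.215 2.296 -1.544
v 2.225 3.59 -3.103
v 1.763 2.224 -1.775
v 1.938 3.348 -3.451
v 1.476 1.982 -2.124
v 1.893 3 -3.825
v 1.431 1.634 -2.497
v 2.102 2.64 -4.123
v 1.64 1.274 -2.795
v 2.509 2.363 -4.266
v 2.047 0.997 -2.938
v 3.005 2.244 -4.216
v 2.543 0.879 -2.888
v 3.457 2.316 -3.985
v 2.995 0.95 -2.657
v 3.744 2.558 -3.636
v 3.282 1.192 -2.309
v 3.789 2.906 -3.263
v 3.327 1.54 -1.935
v -2.378 1.014 -2.154
v -1.834 0.91 -2.614
v -1.579 -0.357 -2.027
v -2.122 -0.254 -1.566
v -1.702 1.035 -2.401
v -1.446 -0.232 -1.813
v -1.672 1.158 -2.15
v -1.417 -0.109 -1.562
v -1.75 1.258 -1.899
v -1.495 -0.009 -1.311
v -1.924 1.322 -1.688
v -1.668 0.054 -1.1
v -2.166 1.338 -1.547
v -1.911 0.071 -0.959
v -2.441 1.305 -1.499
v -2.186 0.038 -0.911
v -2.706 1.227 -1.55
v -2.451 -0.04 -0.962
v -2.921 1.117 -1.693
v -2.666 -0.15 -1.106
v -3.054 0.992 -1.907
v -2.798 -0.275 -1.319
v -3.083 0.869 -2.158
v -2.828 -0.398 -1.57
v -3.005 0.769 -2.409
v -2.75 -0.498 -1.821
v -2.832 0.706 -2.62
v -2.576 -0.562 -2.032
v -2.589 0.689 -2.761
v -2.334 -0.578 -2.173
v -2.314 0.722 -2.809
v -2.059 -0.545 -2.221
v -2.049 0.8 -2.758
v -1.794 -0.467 -2.17
f 2 1 4
f 2 4 3
f 4 1 5
f 4 5 3
f 5 1 6
f 5 6 3
f 6 1 7
f 6 7 3
f 7 1 8
f 7 8 3
f 8 1 9
f 8 9 3
f 9 1 10
f 9 10 3
f 10 1 11
f 10 11 3
f 11 1 12
f 11 12 3
f 12 1 13
f 12 13 3
f 13 1 14
f 13 14 3
f 14 1 15
f 14 15 3
f 15 1 16
f 15 16 3
f 16 1 2
f 16 2 3
f 18 17 21
f 18 21 19
f 19 21 22
f 19 22 20
f 21 17 23
f 21 23 22
f 22 23 24
f 22 24 20
f 23 17 25
f 23 25 24
f 24 25 26
f 24 26 20
f 25 17 27
f 25 27 26
f 26 27 28
f 26 28 20
f 27 17 29
f 27 29 28
f 28 29 30
f 28 30 20
f 29 17 31
f 29 31 30
f 30 31 32
f 30 32 20
f 31 17 33
f 31 33 32
f 32 33 34
f 32 34 20
f 33 17 35
f 33 35 34
f 34 35 36
f 34 36 20
f 35 17 18
f 35 18 36
f 36 18 19
f 36 19 20
f 38 37 41
f 38 41 39
f 39 41 42
f 39 42 40
f 41 37 43
f 41 43 42
f 42 43 44
f 42 44 40
f 43 37 45
f 43 45 44
f 44 45 46
f 44 46 40
f 45 37 47
f 45 47 46
f 46 47 48
f 46 48 40
f 47 37 49
f 47 49 48
f 48 49 50
f 48 50 40
f 49 37 51
f 49 51 50
f 50 51 52
f 50 52 40
f 51 37 53
f 51 53 52
f 52 53 54
f 52 54 40
f 53 37 55
f 53 55 54
f 54 55 56
f 54 56 40
f 55 37 57
f 55 57 56
f 56 57 58
f 56 58 40
f 57 37 59
f 57 59 58
f 58 59 60
f 58 60 40
f 59 37 61
f 59 61 60
f 60 61 62
f 60 62 40
f 61 37 38
f 61 38 62
f 62 38 39
f 62 39 40
f 64 63 67
f 64 67 65
f 65 67 68
f 65 68 66
f 67 63 69
f 67 69 68
f 68 69 70
f 68 70 66
f 69 63 71
f 69 71 70
f 70 71 72
f 70 72 66
f 71 63 73
f 71 73 72
f 72 73 74
f 72 74 66
f 73 63 75
f 73 75 74
f 74 75 76
f 74 76 66
f 75 63 77
f 75 77 76
f 76 77 78
f 76 78 66
f 77 63 79
f 77 79 78
f 78 79 80
f 78 80 66
f 79 63 81
f 79 81 80
f 80 81 82
f 80 82 66
f 81 63 83
f 81 83 82
f 82 83 84
f 82 84 66
f 83 63 85
f 83 85 84
f 84 85 86
f 84 86 66
f 85 63 87
f 85 87 86
f 86 87 88
f 86 88 66
f 87 63 89
f 87 89 88
f 88 89 90
f 88 90 66
f 89 63 91
f 89 91 90
f 90 91 92
f 90 92 66
f 91 63 93
f 91 93 92
f 92 93 94
f 92 94 66
f 93 63 95
f 93 95 94
f 94 95 96
f 94 96 66
f 95 63 64
f 95 64 96
f 96 64 65
f 96 65 66



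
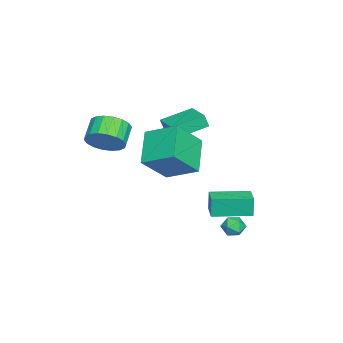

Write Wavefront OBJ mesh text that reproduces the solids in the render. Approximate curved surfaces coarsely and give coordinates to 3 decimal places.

v 2.401 3.939 -1.186
v 2.987 4.057 -1.496
v 2.933 3.463 -0.364
v 3.519 3.581 -0.674
v 3.162 4.093 -0.422
v 2.833 4.387 -0.93
v 3.087 3.133 -0.93
v 2.758 3.427 -1.438
v 3.41 3.559 -1.338
v 3.457 4.152 -1.024
v 2.463 3.368 -0.836
v 2.51 3.961 -0.522
v -3.951 0.426 2.629
v -3.945 0.169 3.386
v -2.502 1.375 2.939
v -2.496 1.118 3.696
v -2.884 -1.038 2.124
v -2.878 -1.295 2.881
v -1.435 -0.089 2.434
v -1.429 -0.346 3.191
v -2.006 1.468 -2.902
v -2.133 1.462 -1.719
v -2.689 3.537 -2.965
v -2.816 3.531 -1.782
v -0.864 1.849 -2.778
v -0.991 1.843 -1.595
v -1.547 3.918 -2.841
v -1.674 3.912 -1.658
v 1.701 -2.979 3.459
v 2.261 -3.168 4.351
v 1.178 -3.15 5.034
v 0.619 -2.961 4.141
v 2.255 -2.693 4.328
v 1.172 -2.674 5.011
v 2.139 -2.274 4.134
v 1.057 -2.255 4.816
v 1.937 -1.995 3.805
v 0.854 -1.976 4.488
v 1.688 -1.911 3.408
v 0.605 -1.892 4.091
v 1.441 -2.038 3.021
v 0.359 -2.019 3.704
v 1.247 -2.352 2.721
v 0.164 -2.333 3.403
v 1.142 -2.79 2.566
v 0.059 -2.772 3.249
v 1.148 -3.266 2.589
v 0.065 -3.247 3.272
v 1.263 -3.685 2.784
v 0.181 -3.666 3.466
v 1.466 -3.964 3.112
v 0.383 -3.945 3.795
v 1.715 -4.048 3.509
v 0.632 -4.029 4.192
v 1.961 -3.921 3.896
v 0.879 -3.902 4.579
v 2.156 -3.607 4.197
v 1.073 -3.588 4.879
v -0.398 -0.186 2.346
v -0.058 1.532 3.181
v 1.376 0.043 1.153
v 1.716 1.761 1.988
v 0.784 -1.181 3.912
v 1.124 0.537 4.747
v 2.558 -0.952 2.719
v 2.898 0.766 3.554
f 1 12 6
f 1 6 2
f 1 2 8
f 1 8 11
f 1 11 12
f 2 6 10
f 6 12 5
f 12 11 3
f 11 8 7
f 8 2 9
f 4 10 5
f 4 5 3
f 4 3 7
f 4 7 9
f 4 9 10
f 5 10 6
f 3 5 12
f 7 3 11
f 9 7 8
f 10 9 2
f 14 16 13
f 17 14 13
f 13 16 15
f 15 17 13
f 14 20 16
f 18 14 17
f 18 20 14
f 16 20 15
f 19 17 15
f 15 20 19
f 19 18 17
f 20 18 19
f 22 24 21
f 25 22 21
f 21 24 23
f 23 25 21
f 22 28 24
f 26 22 25
f 26 28 22
f 24 28 23
f 27 25 23
f 23 28 27
f 27 26 25
f 28 26 27
f 30 29 33
f 30 33 31
f 31 33 34
f 31 34 32
f 33 29 35
f 33 35 34
f 34 35 36
f 34 36 32
f 35 29 37
f 35 37 36
f 36 37 38
f 36 38 32
f 37 29 39
f 37 39 38
f 38 39 40
f 38 40 32
f 39 29 41
f 39 41 40
f 40 41 42
f 40 42 32
f 41 29 43
f 41 43 42
f 42 43 44
f 42 44 32
f 43 29 45
f 43 45 44
f 44 45 46
f 44 46 32
f 45 29 47
f 45 47 46
f 46 47 48
f 46 48 32
f 47 29 49
f 47 49 48
f 48 49 50
f 48 50 32
f 49 29 51
f 49 51 50
f 50 51 52
f 50 52 32
f 51 29 53
f 51 53 52
f 52 53 54
f 52 54 32
f 53 29 55
f 53 55 54
f 54 55 56
f 54 56 32
f 55 29 57
f 55 57 56
f 56 57 58
f 56 58 32
f 57 29 30
f 57 30 58
f 58 30 31
f 58 31 32
f 60 62 59
f 63 60 59
f 59 62 61
f 61 63 59
f 60 66 62
f 64 60 63
f 64 66 60
f 62 66 61
f 65 63 61
f 61 66 65
f 65 64 63
f 66 64 65



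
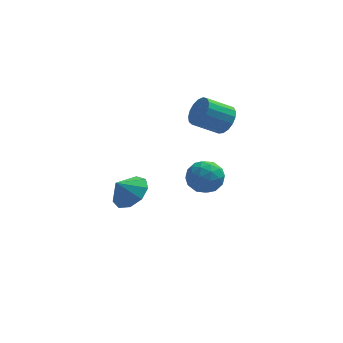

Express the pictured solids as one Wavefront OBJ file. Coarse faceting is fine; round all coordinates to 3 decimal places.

v 1.663 4.03 0.105
v 2.158 3.873 0.828
v 0.812 3.634 1.698
v 0.317 3.79 0.975
v 2.09 4.294 0.84
v 0.745 4.054 1.709
v 1.925 4.654 0.683
v 0.579 4.414 1.553
v 1.7 4.871 0.394
v 0.354 4.631 1.264
v 1.466 4.895 0.039
v 0.12 4.656 0.908
v 1.277 4.721 -0.301
v -0.069 4.482 0.568
v 1.177 4.389 -0.548
v -0.169 4.149 0.322
v 1.188 3.974 -0.645
v -0.158 3.735 0.224
v 1.308 3.572 -0.571
v -0.038 3.333 0.299
v 1.509 3.275 -0.341
v 0.163 3.036 0.529
v 1.745 3.151 -0.009
v 0.4 2.911 0.86
v 1.963 3.228 0.349
v 0.617 2.988 1.218
v 2.112 3.489 0.651
v 0.766 3.249 1.521
v 0.353 3.215 -3.223
v 1.091 3.057 -2.507
v 0.029 1.563 -3.253
v 0.767 1.405 -2.537
v -0.111 1.9 -2.279
v 0.089 2.921 -2.26
v 1.031 1.699 -3.5
v 1.231 2.72 -3.481
v 1.51 2.12 -2.678
v 0.805 2.244 -1.923
v 0.315 2.376 -3.837
v -0.39 2.5 -3.082
v 0.751 3.281 -2.862
v 0.369 1.339 -2.898
v -0.147 1.63 -2.746
v 0.287 1.537 -2.325
v 0.162 3.202 -2.717
v 0.596 3.109 -2.296
v -0.111 2.428 -2.162
v 0.524 1.511 -3.464
v 0.958 1.418 -3.043
v 0.833 3.083 -3.435
v 1.267 2.99 -3.014
v 1.231 2.192 -3.598
v 1.431 2.637 -2.542
v 1.24 1.666 -2.56
v 1.395 1.839 -3.126
v 1.513 2.439 -3.115
v 1.016 2.711 -2.098
v 0.825 1.739 -2.116
v 0.309 2.03 -1.964
v 0.427 2.631 -1.953
v 1.262 2.16 -2.199
v 0.295 2.881 -3.644
v 0.104 1.909 -3.662
v 0.693 1.989 -3.807
v 0.811 2.59 -3.796
v -0.12 2.954 -3.2
v -0.311 1.983 -3.218
v -0.393 2.181 -2.645
v -0.275 2.781 -2.634
v -0.142 2.46 -3.561
v -3.224 -2.165 -0.607
v -2.491 -1.844 0.057
v -3.896 -2.395 0.247
v -2.91 -1.298 -0.126
v -3.476 -1.159 -0.533
v -3.924 -1.49 -0.975
v -4.045 -2.137 -1.245
v -3.782 -2.797 -1.216
v -3.258 -3.162 -0.902
v -2.718 -3.06 -0.45
v -2.415 -2.539 -0.071
f 2 1 5
f 2 5 3
f 3 5 6
f 3 6 4
f 5 1 7
f 5 7 6
f 6 7 8
f 6 8 4
f 7 1 9
f 7 9 8
f 8 9 10
f 8 10 4
f 9 1 11
f 9 11 10
f 10 11 12
f 10 12 4
f 11 1 13
f 11 13 12
f 12 13 14
f 12 14 4
f 13 1 15
f 13 15 14
f 14 15 16
f 14 16 4
f 15 1 17
f 15 17 16
f 16 17 18
f 16 18 4
f 17 1 19
f 17 19 18
f 18 19 20
f 18 20 4
f 19 1 21
f 19 21 20
f 20 21 22
f 20 22 4
f 21 1 23
f 21 23 22
f 22 23 24
f 22 24 4
f 23 1 25
f 23 25 24
f 24 25 26
f 24 26 4
f 25 1 27
f 25 27 26
f 26 27 28
f 26 28 4
f 27 1 2
f 27 2 28
f 28 2 3
f 28 3 4
f 29 66 45
f 66 40 69
f 45 69 34
f 66 69 45
f 29 45 41
f 45 34 46
f 41 46 30
f 45 46 41
f 29 41 50
f 41 30 51
f 50 51 36
f 41 51 50
f 29 50 62
f 50 36 65
f 62 65 39
f 50 65 62
f 29 62 66
f 62 39 70
f 66 70 40
f 62 70 66
f 30 46 57
f 46 34 60
f 57 60 38
f 46 60 57
f 34 69 47
f 69 40 68
f 47 68 33
f 69 68 47
f 40 70 67
f 70 39 63
f 67 63 31
f 70 63 67
f 39 65 64
f 65 36 52
f 64 52 35
f 65 52 64
f 36 51 56
f 51 30 53
f 56 53 37
f 51 53 56
f 32 58 44
f 58 38 59
f 44 59 33
f 58 59 44
f 32 44 42
f 44 33 43
f 42 43 31
f 44 43 42
f 32 42 49
f 42 31 48
f 49 48 35
f 42 48 49
f 32 49 54
f 49 35 55
f 54 55 37
f 49 55 54
f 32 54 58
f 54 37 61
f 58 61 38
f 54 61 58
f 33 59 47
f 59 38 60
f 47 60 34
f 59 60 47
f 31 43 67
f 43 33 68
f 67 68 40
f 43 68 67
f 35 48 64
f 48 31 63
f 64 63 39
f 48 63 64
f 37 55 56
f 55 35 52
f 56 52 36
f 55 52 56
f 38 61 57
f 61 37 53
f 57 53 30
f 61 53 57
f 72 71 74
f 72 74 73
f 74 71 75
f 74 75 73
f 75 71 76
f 75 76 73
f 76 71 77
f 76 77 73
f 77 71 78
f 77 78 73
f 78 71 79
f 78 79 73
f 79 71 80
f 79 80 73
f 80 71 81
f 80 81 73
f 81 71 72
f 81 72 73



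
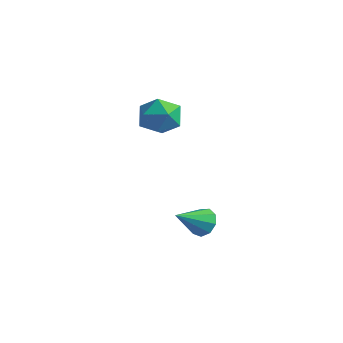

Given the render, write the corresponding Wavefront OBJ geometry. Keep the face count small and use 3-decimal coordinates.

v -1.924 -1.61 3.63
v -1.454 -1.446 2.965
v -1.526 -2.894 3.595
v -1.056 -2.73 2.93
v -0.85 -2.417 3.671
v -1.096 -1.624 3.693
v -1.884 -2.716 2.867
v -2.13 -1.923 2.889
v -1.43 -2.13 2.493
v -0.79 -1.945 2.99
v -2.19 -2.395 3.57
v -1.55 -2.21 4.067
v 0.546 -2.226 -0.881
v 1.068 -2.436 -1.059
v 0.354 -3.314 -0.159
v 1.114 -2.22 -0.721
v 0.894 -2.007 -0.458
v 0.512 -1.896 -0.393
v 0.145 -1.94 -0.556
v -0.034 -2.117 -0.871
v 0.058 -2.345 -1.191
v 0.379 -2.518 -1.366
v 0.777 -2.553 -1.314
f 1 12 6
f 1 6 2
f 1 2 8
f 1 8 11
f 1 11 12
f 2 6 10
f 6 12 5
f 12 11 3
f 11 8 7
f 8 2 9
f 4 10 5
f 4 5 3
f 4 3 7
f 4 7 9
f 4 9 10
f 5 10 6
f 3 5 12
f 7 3 11
f 9 7 8
f 10 9 2
f 14 13 16
f 14 16 15
f 16 13 17
f 16 17 15
f 17 13 18
f 17 18 15
f 18 13 19
f 18 19 15
f 19 13 20
f 19 20 15
f 20 13 21
f 20 21 15
f 21 13 22
f 21 22 15
f 22 13 23
f 22 23 15
f 23 13 14
f 23 14 15



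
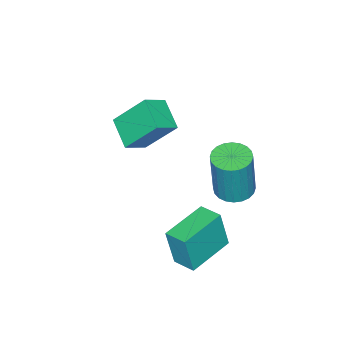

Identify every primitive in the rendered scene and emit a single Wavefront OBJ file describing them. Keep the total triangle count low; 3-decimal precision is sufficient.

v 2.526 3.14 0.099
v 2.708 2.91 1.642
v 2.601 4.008 0.22
v 2.782 3.778 1.762
v 4.258 3.022 -0.122
v 4.439 2.792 1.42
v 4.332 3.89 -0.002
v 4.514 3.66 1.541
v -0.056 2.213 0.164
v 0.568 1.824 0.082
v 0.901 1.918 2.153
v 0.276 2.307 2.236
v 0.666 2.095 0.054
v 0.998 2.188 2.125
v 0.653 2.383 0.043
v 0.986 2.477 2.114
v 0.533 2.645 0.05
v 0.866 2.739 2.121
v 0.323 2.842 0.075
v 0.656 2.936 2.146
v 0.056 2.943 0.113
v 0.388 3.037 2.185
v -0.229 2.933 0.16
v 0.104 3.026 2.231
v -0.488 2.813 0.206
v -0.155 2.907 2.278
v -0.681 2.602 0.247
v -0.348 2.696 2.318
v -0.778 2.332 0.275
v -0.446 2.425 2.346
v -0.766 2.043 0.286
v -0.433 2.137 2.357
v -0.646 1.781 0.279
v -0.313 1.875 2.35
v -0.436 1.584 0.254
v -0.103 1.678 2.325
v -0.168 1.483 0.215
v 0.164 1.577 2.287
v 0.116 1.494 0.169
v 0.449 1.587 2.24
v 0.375 1.613 0.122
v 0.708 1.707 2.194
v 1.523 -0.48 2.023
v 0.966 -1.491 2.6
v 1.027 0.549 3.349
v 0.47 -0.462 3.925
v 2.37 -0.678 2.495
v 1.813 -1.689 3.071
v 1.874 0.351 3.82
v 1.317 -0.66 4.397
f 2 4 1
f 5 2 1
f 1 4 3
f 3 5 1
f 2 8 4
f 6 2 5
f 6 8 2
f 4 8 3
f 7 5 3
f 3 8 7
f 7 6 5
f 8 6 7
f 10 9 13
f 10 13 11
f 11 13 14
f 11 14 12
f 13 9 15
f 13 15 14
f 14 15 16
f 14 16 12
f 15 9 17
f 15 17 16
f 16 17 18
f 16 18 12
f 17 9 19
f 17 19 18
f 18 19 20
f 18 20 12
f 19 9 21
f 19 21 20
f 20 21 22
f 20 22 12
f 21 9 23
f 21 23 22
f 22 23 24
f 22 24 12
f 23 9 25
f 23 25 24
f 24 25 26
f 24 26 12
f 25 9 27
f 25 27 26
f 26 27 28
f 26 28 12
f 27 9 29
f 27 29 28
f 28 29 30
f 28 30 12
f 29 9 31
f 29 31 30
f 30 31 32
f 30 32 12
f 31 9 33
f 31 33 32
f 32 33 34
f 32 34 12
f 33 9 35
f 33 35 34
f 34 35 36
f 34 36 12
f 35 9 37
f 35 37 36
f 36 37 38
f 36 38 12
f 37 9 39
f 37 39 38
f 38 39 40
f 38 40 12
f 39 9 41
f 39 41 40
f 40 41 42
f 40 42 12
f 41 9 10
f 41 10 42
f 42 10 11
f 42 11 12
f 44 46 43
f 47 44 43
f 43 46 45
f 45 47 43
f 44 50 46
f 48 44 47
f 48 50 44
f 46 50 45
f 49 47 45
f 45 50 49
f 49 48 47
f 50 48 49



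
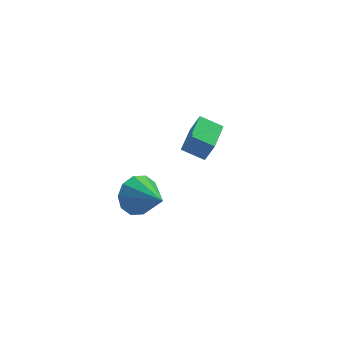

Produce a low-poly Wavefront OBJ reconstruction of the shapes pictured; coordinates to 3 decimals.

v 0.298 0.292 0.205
v 0.637 0.094 1.103
v 1.381 1.502 0.062
v 1.719 1.305 0.961
v 1.021 -0.405 -0.221
v 1.359 -0.602 0.678
v 2.103 0.806 -0.363
v 2.442 0.608 0.535
v -3.29 -2.974 1.695
v -2.772 -3.252 0.987
v -2.99 -4.426 2.485
v -2.434 -2.982 1.356
v -2.423 -2.708 1.855
v -2.743 -2.537 2.292
v -3.272 -2.532 2.502
v -3.807 -2.696 2.403
v -4.145 -2.966 2.034
v -4.156 -3.239 1.536
v -3.836 -3.411 1.098
v -3.307 -3.416 0.889
f 2 4 1
f 5 2 1
f 1 4 3
f 3 5 1
f 2 8 4
f 6 2 5
f 6 8 2
f 4 8 3
f 7 5 3
f 3 8 7
f 7 6 5
f 8 6 7
f 10 9 12
f 10 12 11
f 12 9 13
f 12 13 11
f 13 9 14
f 13 14 11
f 14 9 15
f 14 15 11
f 15 9 16
f 15 16 11
f 16 9 17
f 16 17 11
f 17 9 18
f 17 18 11
f 18 9 19
f 18 19 11
f 19 9 20
f 19 20 11
f 20 9 10
f 20 10 11



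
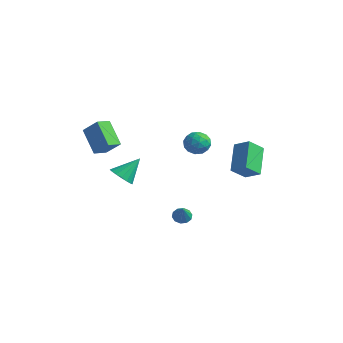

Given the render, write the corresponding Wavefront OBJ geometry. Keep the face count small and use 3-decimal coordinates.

v 0.687 0.673 3.23
v 0.993 1.002 3.991
v 1.967 0.878 2.629
v 2.273 1.207 3.39
v 2.076 0.348 3.327
v 1.284 0.222 3.699
v 1.676 1.658 2.921
v 0.884 1.532 3.293
v 1.603 1.611 3.8
v 1.85 0.801 4.051
v 1.11 1.079 2.569
v 1.357 0.269 2.82
v 0.728 0.82 3.664
v 2.232 1.06 2.956
v 2.117 0.555 2.92
v 2.296 0.749 3.367
v 0.899 0.361 3.492
v 1.079 0.554 3.939
v 1.715 0.17 3.549
v 1.881 1.326 2.681
v 2.061 1.519 3.128
v 0.664 1.131 3.253
v 0.843 1.325 3.7
v 1.245 1.71 3.071
v 1.266 1.371 3.998
v 2.018 1.491 3.645
v 1.667 1.757 3.369
v 1.202 1.682 3.588
v 1.411 0.895 4.146
v 2.164 1.015 3.792
v 2.048 0.51 3.756
v 1.583 0.436 3.974
v 1.77 1.253 4.034
v 0.796 0.865 2.828
v 1.549 0.985 2.474
v 1.377 1.444 2.646
v 0.912 1.37 2.864
v 0.942 0.389 2.975
v 1.694 0.509 2.622
v 1.758 0.198 3.032
v 1.293 0.123 3.251
v 1.19 0.627 2.586
v -3.549 -2.667 1.984
v -4.941 -2.202 3.283
v -3.49 -1.69 1.697
v -4.882 -1.225 2.997
v -2.538 -2.435 2.983
v -3.93 -1.97 4.283
v -2.479 -1.458 2.697
v -3.871 -0.993 3.996
v 1.702 -0.596 -2.197
v 2.082 -0.12 -2.162
v 2.338 -1.184 -1.123
v 1.783 -0.047 -1.945
v 1.453 -0.183 -1.823
v 1.218 -0.477 -1.845
v 1.168 -0.816 -2.001
v 1.321 -1.072 -2.232
v 1.62 -1.145 -2.449
v 1.95 -1.009 -2.571
v 2.185 -0.715 -2.549
v 2.236 -0.376 -2.393
v 4.083 2.317 0.826
v 3.778 1.338 1.689
v 3.099 3.73 2.079
v 2.794 2.752 2.943
v 5.086 2.508 1.397
v 4.781 1.53 2.261
v 4.102 3.922 2.651
v 3.797 2.943 3.514
v -2.824 -1.138 -0.392
v -2.454 -0.627 -1.02
v -2.416 0.098 0.852
v -2.861 -0.501 -1.012
v -3.259 -0.521 -0.862
v -3.558 -0.682 -0.605
v -3.688 -0.947 -0.298
v -3.621 -1.256 -0.013
v -3.37 -1.538 0.185
v -2.995 -1.729 0.251
v -2.581 -1.784 0.17
v -2.222 -1.691 -0.04
v -2.001 -1.471 -0.33
v -1.969 -1.175 -0.635
v -2.132 -0.871 -0.884
f 1 38 17
f 38 12 41
f 17 41 6
f 38 41 17
f 1 17 13
f 17 6 18
f 13 18 2
f 17 18 13
f 1 13 22
f 13 2 23
f 22 23 8
f 13 23 22
f 1 22 34
f 22 8 37
f 34 37 11
f 22 37 34
f 1 34 38
f 34 11 42
f 38 42 12
f 34 42 38
f 2 18 29
f 18 6 32
f 29 32 10
f 18 32 29
f 6 41 19
f 41 12 40
f 19 40 5
f 41 40 19
f 12 42 39
f 42 11 35
f 39 35 3
f 42 35 39
f 11 37 36
f 37 8 24
f 36 24 7
f 37 24 36
f 8 23 28
f 23 2 25
f 28 25 9
f 23 25 28
f 4 30 16
f 30 10 31
f 16 31 5
f 30 31 16
f 4 16 14
f 16 5 15
f 14 15 3
f 16 15 14
f 4 14 21
f 14 3 20
f 21 20 7
f 14 20 21
f 4 21 26
f 21 7 27
f 26 27 9
f 21 27 26
f 4 26 30
f 26 9 33
f 30 33 10
f 26 33 30
f 5 31 19
f 31 10 32
f 19 32 6
f 31 32 19
f 3 15 39
f 15 5 40
f 39 40 12
f 15 40 39
f 7 20 36
f 20 3 35
f 36 35 11
f 20 35 36
f 9 27 28
f 27 7 24
f 28 24 8
f 27 24 28
f 10 33 29
f 33 9 25
f 29 25 2
f 33 25 29
f 44 46 43
f 47 44 43
f 43 46 45
f 45 47 43
f 44 50 46
f 48 44 47
f 48 50 44
f 46 50 45
f 49 47 45
f 45 50 49
f 49 48 47
f 50 48 49
f 52 51 54
f 52 54 53
f 54 51 55
f 54 55 53
f 55 51 56
f 55 56 53
f 56 51 57
f 56 57 53
f 57 51 58
f 57 58 53
f 58 51 59
f 58 59 53
f 59 51 60
f 59 60 53
f 60 51 61
f 60 61 53
f 61 51 62
f 61 62 53
f 62 51 52
f 62 52 53
f 64 66 63
f 67 64 63
f 63 66 65
f 65 67 63
f 64 70 66
f 68 64 67
f 68 70 64
f 66 70 65
f 69 67 65
f 65 70 69
f 69 68 67
f 70 68 69
f 72 71 74
f 72 74 73
f 74 71 75
f 74 75 73
f 75 71 76
f 75 76 73
f 76 71 77
f 76 77 73
f 77 71 78
f 77 78 73
f 78 71 79
f 78 79 73
f 79 71 80
f 79 80 73
f 80 71 81
f 80 81 73
f 81 71 82
f 81 82 73
f 82 71 83
f 82 83 73
f 83 71 84
f 83 84 73
f 84 71 85
f 84 85 73
f 85 71 72
f 85 72 73

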